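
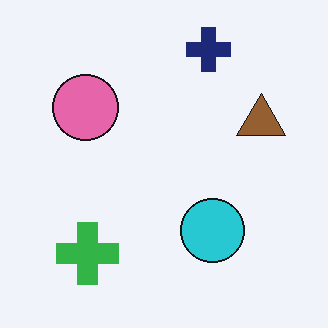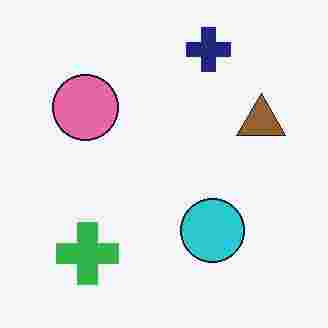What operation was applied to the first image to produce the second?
It was degraded with heavy JPEG compression.

Blocky 8×8 compression artifacts appear around shape edges and the flat background shows ringing — characteristic JPEG degradation.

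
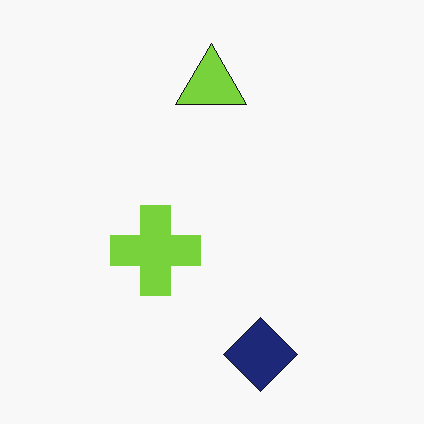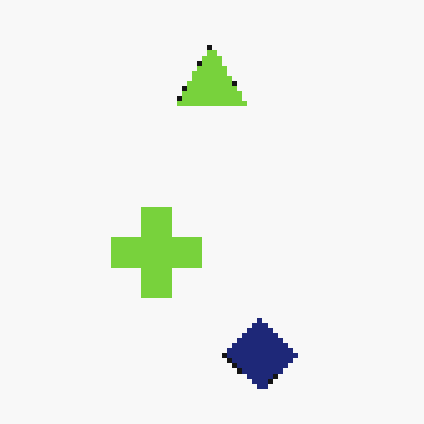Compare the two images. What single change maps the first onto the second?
The second image is the first lightly pixelated (a mild mosaic effect).

Shapes are reduced to large square blocks; fine edges and outlines are lost — a downscale-then-upscale (mosaic) effect.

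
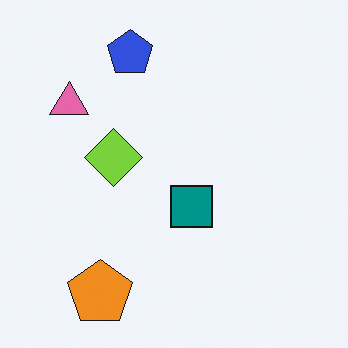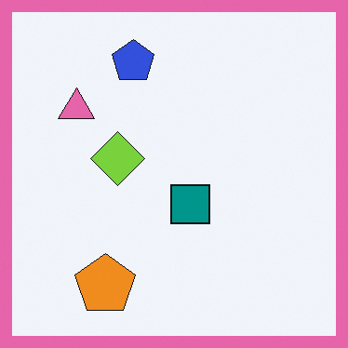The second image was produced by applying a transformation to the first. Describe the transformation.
This is the original image framed with a pink border.

A solid pink frame runs around the edge of the second image, with the content slightly shrunk inside it.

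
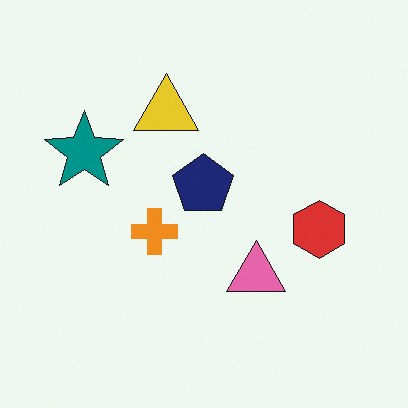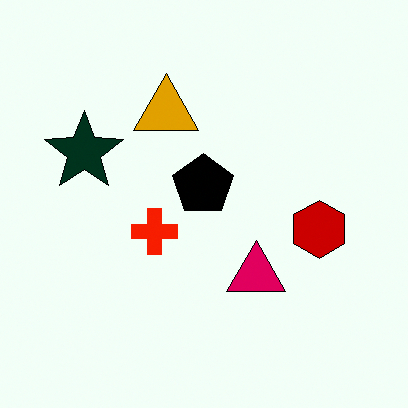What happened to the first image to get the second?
The second image is the first given much higher contrast.

Tones are pushed away from mid-grey across the whole image — a global contrast change.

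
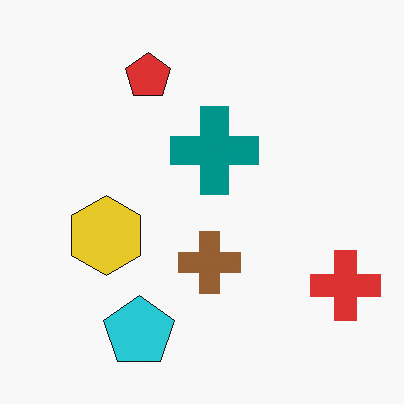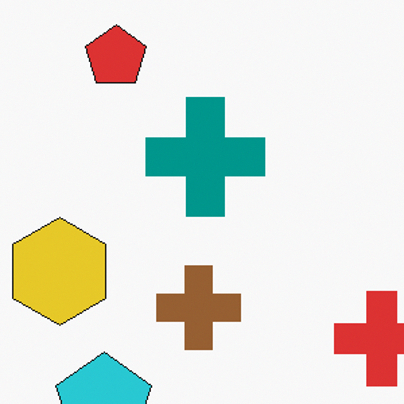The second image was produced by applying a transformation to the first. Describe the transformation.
The image was cropped slightly and scaled back up.

The visible shapes are larger and the field of view is narrower; shapes near the original edges may be partly or wholly outside the frame — a crop-and-rescale.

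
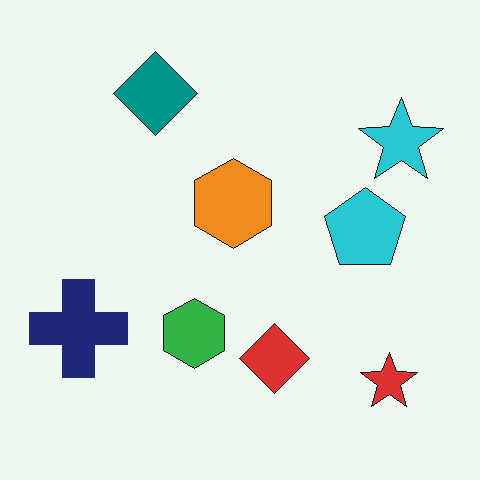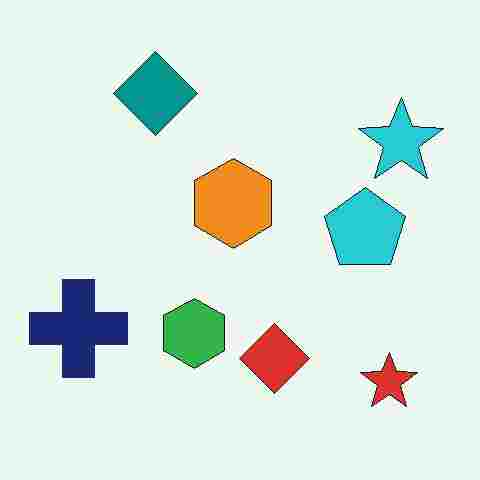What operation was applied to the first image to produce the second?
The transformation is: heavily JPEG-compressed with obvious blocking artifacts.

Blocky 8×8 compression artifacts appear around shape edges and the flat background shows ringing — characteristic JPEG degradation.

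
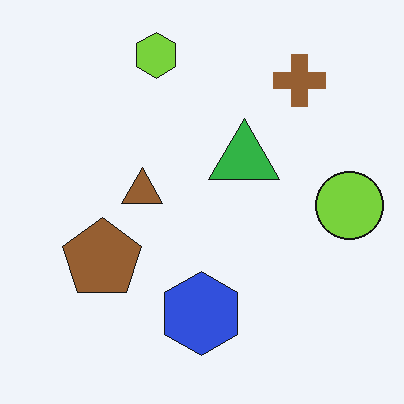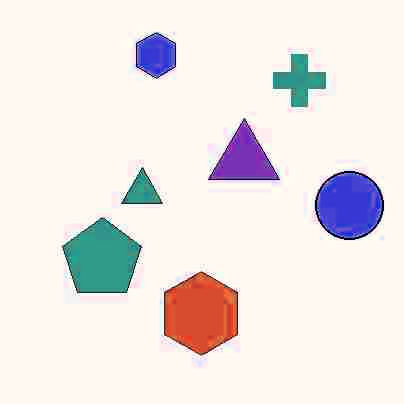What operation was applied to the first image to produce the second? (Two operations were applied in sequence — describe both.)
The image was degraded with heavy JPEG compression, then hue-shifted noticeably.

Blocky 8×8 compression artifacts appear around shape edges and the flat background shows ringing — characteristic JPEG degradation. Every shape's color has rotated by the same amount around the hue wheel — a uniform hue shift.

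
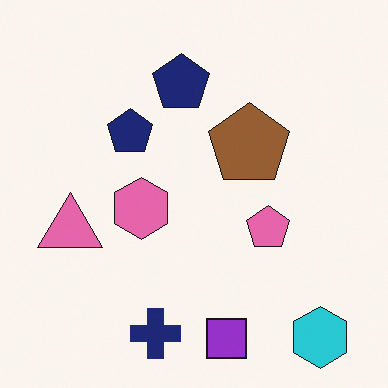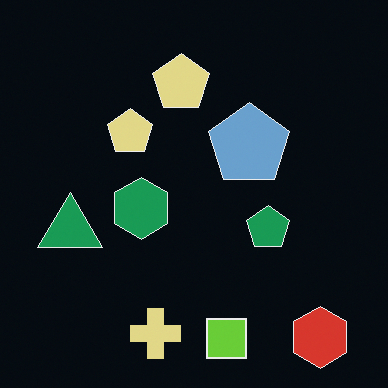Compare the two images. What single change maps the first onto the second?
This is the original image color-inverted (negative).

The light background has become dark and every shape's color is its complement — a photographic negative.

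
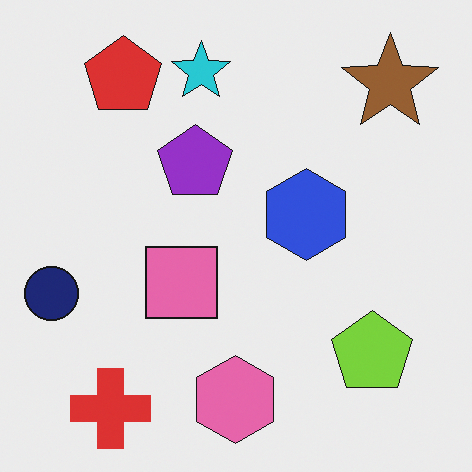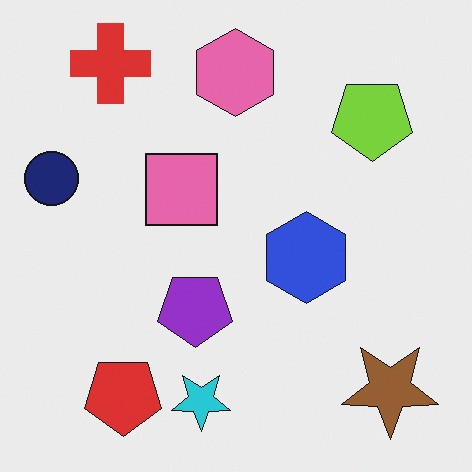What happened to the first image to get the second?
It was flipped vertically (top ↔ bottom).

The red cross is in the bottom-left of the first image and the top-left of the second — shapes on opposite sides of the horizontal midline have swapped in a mirror flip.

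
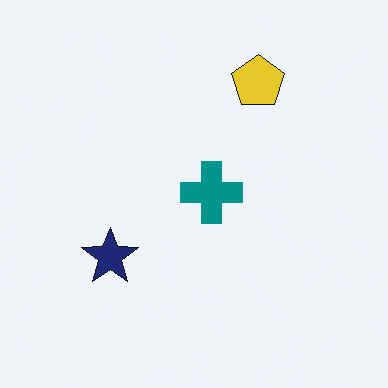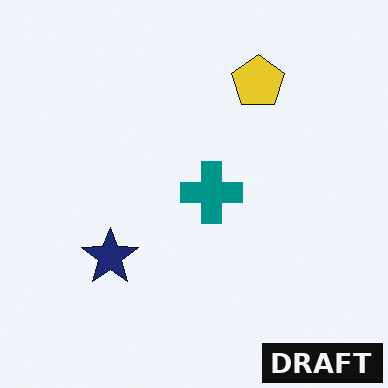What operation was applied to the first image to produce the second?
The image was watermarked with the text "DRAFT" in the lower-right corner.

A dark label reading "DRAFT" appears in the lower-right corner.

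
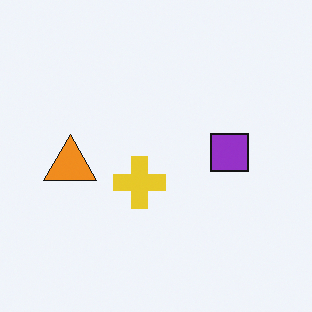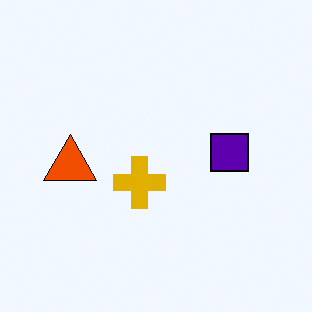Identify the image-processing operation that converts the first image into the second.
The transformation is: boosted in contrast.

Tones are pushed away from mid-grey across the whole image — a global contrast change.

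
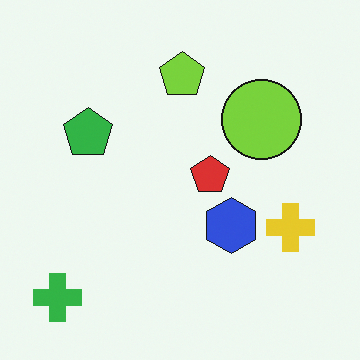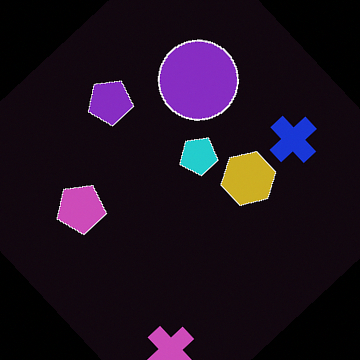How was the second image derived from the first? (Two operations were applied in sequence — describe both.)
Color-inverted (negative), then rotated counter-clockwise by a large amount — several tens of degrees.

The light background has become dark and every shape's color is its complement — a photographic negative. Every shape is tilted by the same angle and the image corners show triangular fill wedges — a whole-image rotation by a non-right angle.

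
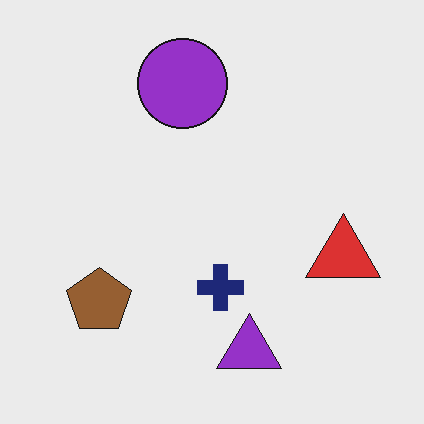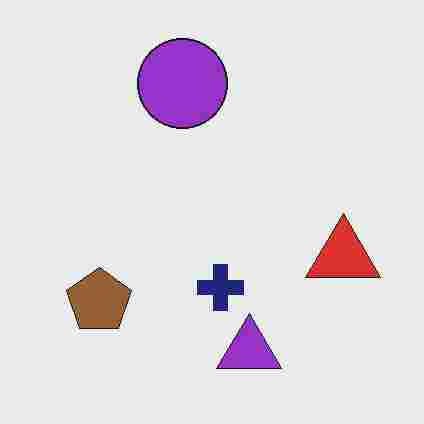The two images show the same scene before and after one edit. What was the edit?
The transformation is: degraded with heavy JPEG compression.

Blocky 8×8 compression artifacts appear around shape edges and the flat background shows ringing — characteristic JPEG degradation.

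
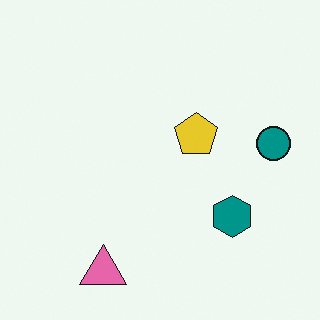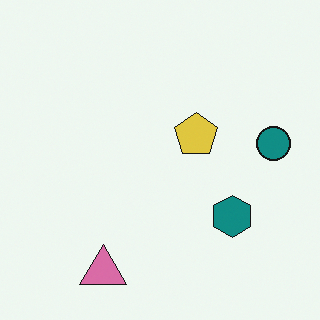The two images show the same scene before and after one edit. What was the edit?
The image was slightly desaturated.

All colors are more muted and greyish — a global saturation change.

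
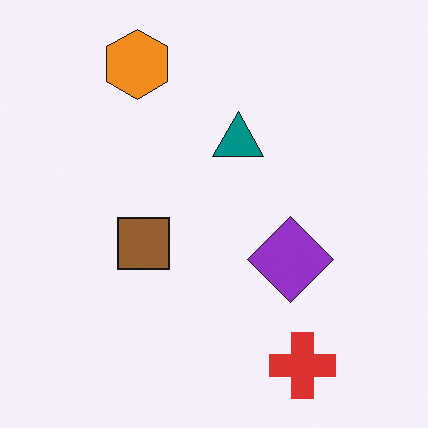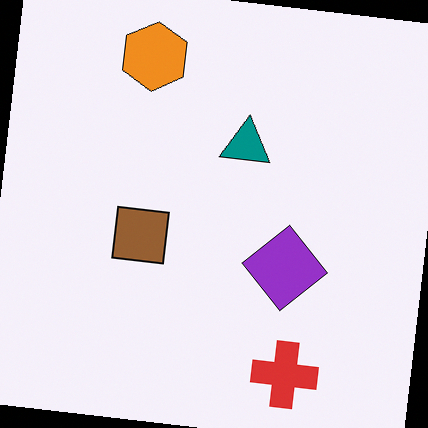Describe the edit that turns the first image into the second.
The second image is the first rotated clockwise by a small amount.

Every shape is tilted by the same angle and the image corners show triangular fill wedges — a whole-image rotation by a non-right angle.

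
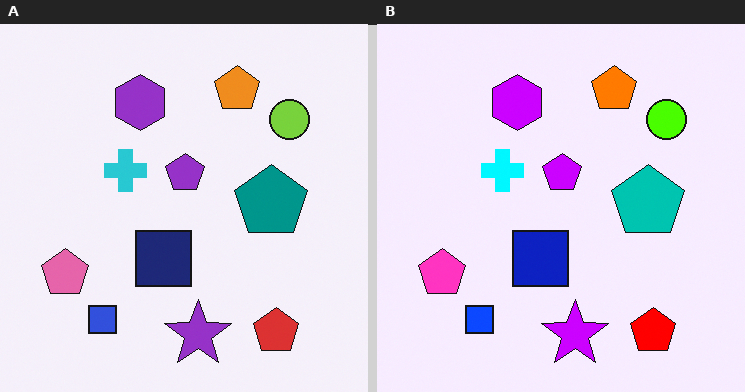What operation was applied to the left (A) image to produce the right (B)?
It was heavily oversaturated.

All colors are more vivid — a global saturation change.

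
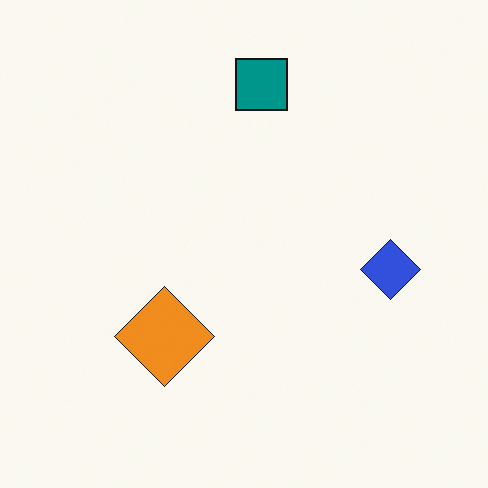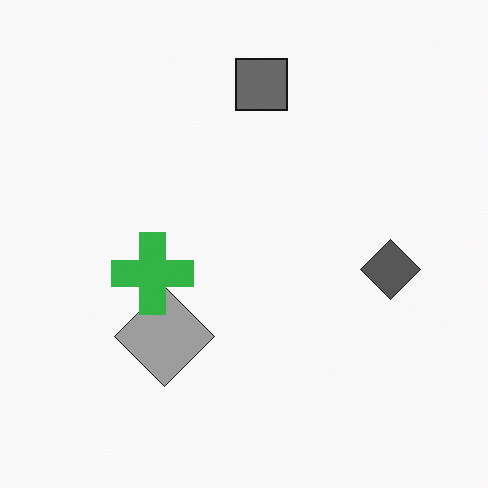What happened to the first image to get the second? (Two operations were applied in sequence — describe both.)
It was converted to grayscale, then overlaid with an additional green cross.

All color is removed — every shape is now a shade of grey. A green cross appears in the second image that is absent from the first.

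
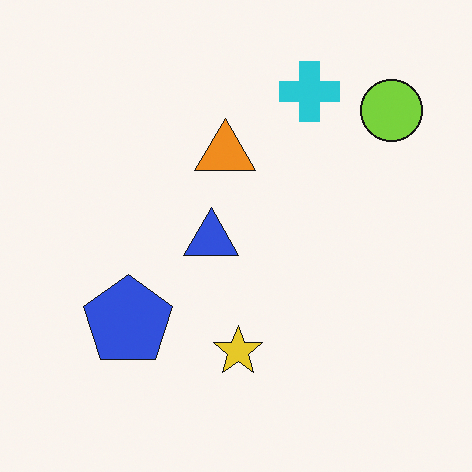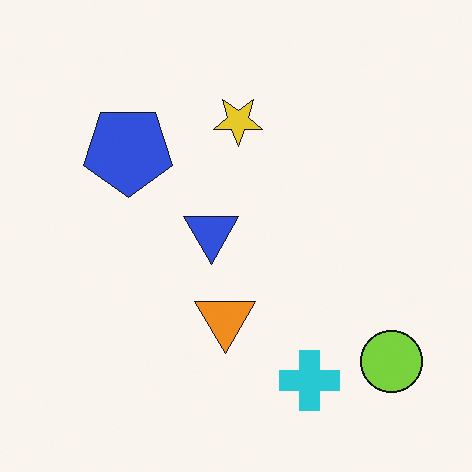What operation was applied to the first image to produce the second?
It was flipped vertically (top ↔ bottom).

The cyan cross is in the top of the first image and the bottom of the second — shapes on opposite sides of the horizontal midline have swapped in a mirror flip.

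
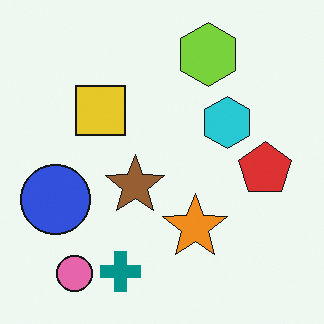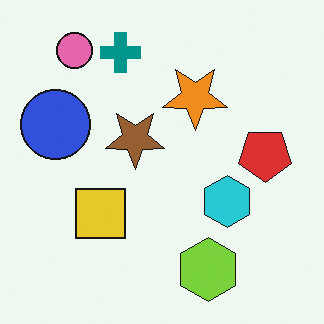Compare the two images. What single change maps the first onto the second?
Flipped vertically (top ↔ bottom).

The pink circle is in the bottom-left of the first image and the top-left of the second — shapes on opposite sides of the horizontal midline have swapped in a mirror flip.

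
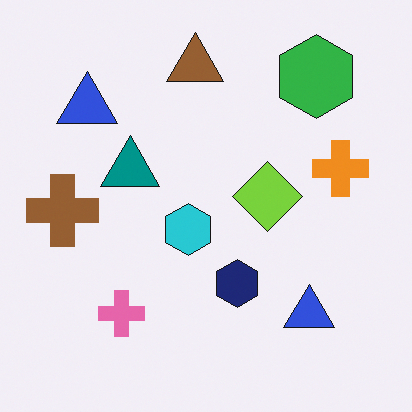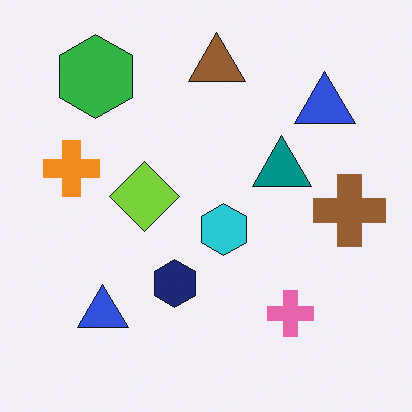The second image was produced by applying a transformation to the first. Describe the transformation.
Flipped horizontally (left ↔ right).

The brown cross is in the left of the first image and the right of the second — shapes on opposite sides of the vertical midline have swapped in a mirror flip.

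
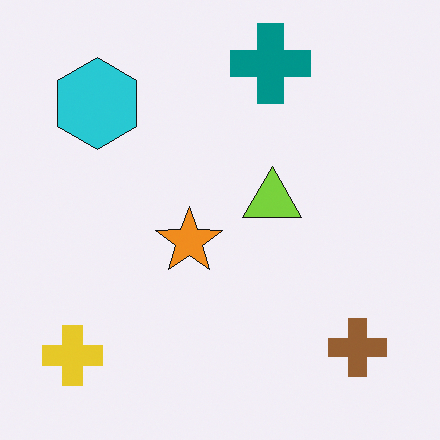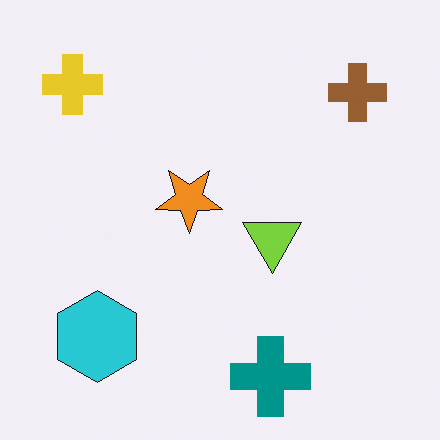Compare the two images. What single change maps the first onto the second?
This is the original image flipped vertically (top ↔ bottom).

The teal cross is in the top of the first image and the bottom of the second — shapes on opposite sides of the horizontal midline have swapped in a mirror flip.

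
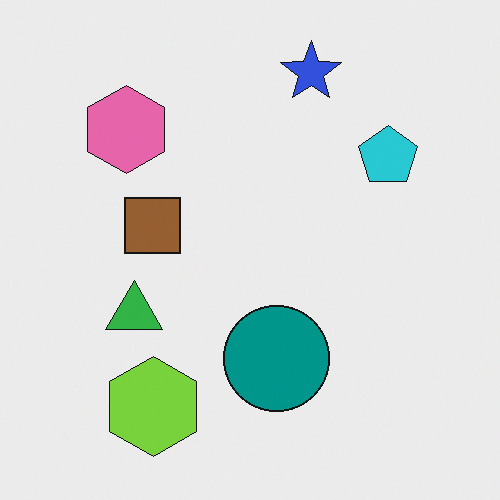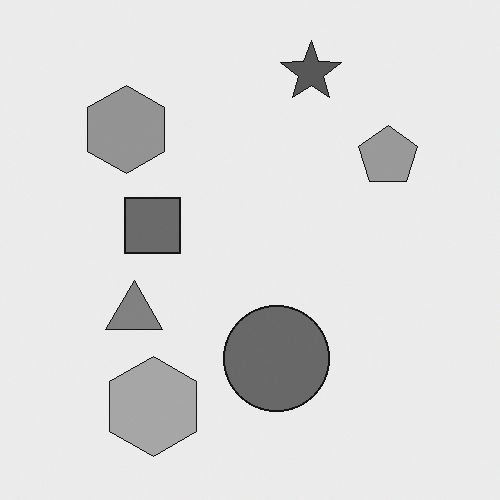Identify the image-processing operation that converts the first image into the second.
This is the original image converted to grayscale.

All color is removed — every shape is now a shade of grey.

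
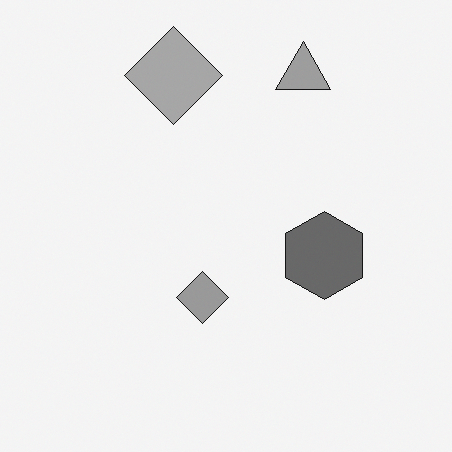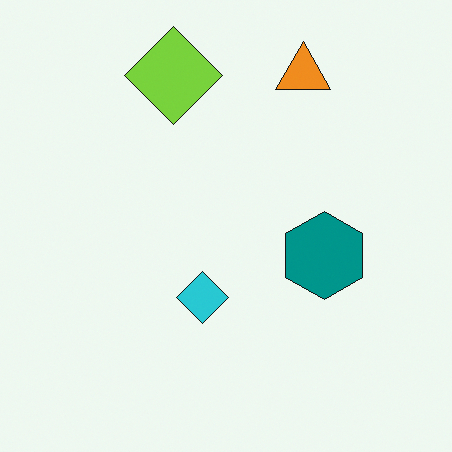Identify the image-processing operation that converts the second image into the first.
It was converted to grayscale.

All color is removed — every shape is now a shade of grey.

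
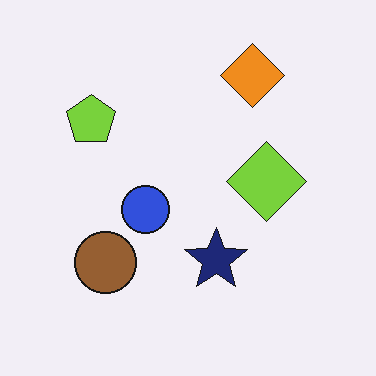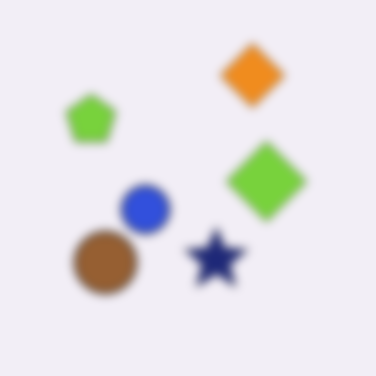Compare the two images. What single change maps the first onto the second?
This is the original image moderately blurred.

Shape edges and outlines are uniformly softened across the whole image.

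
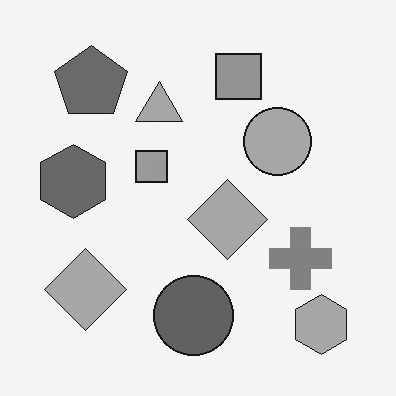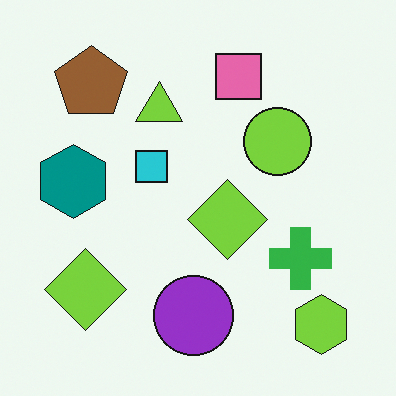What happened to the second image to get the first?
The image was converted to grayscale.

All color is removed — every shape is now a shade of grey.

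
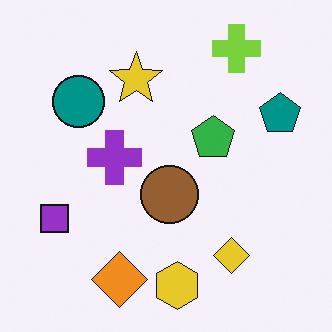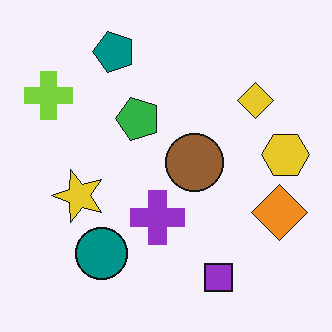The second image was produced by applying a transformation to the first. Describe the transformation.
Rotated 90° counter-clockwise.

The lime cross sits in the top-right of the first image and the top-left of the second — consistent with a whole-image 90° counter-clockwise rotation.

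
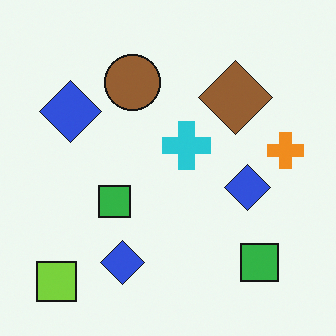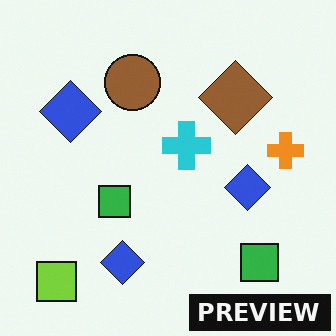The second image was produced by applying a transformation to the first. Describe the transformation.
Watermarked with the text "PREVIEW" in the lower-right corner.

A dark label reading "PREVIEW" appears in the lower-right corner.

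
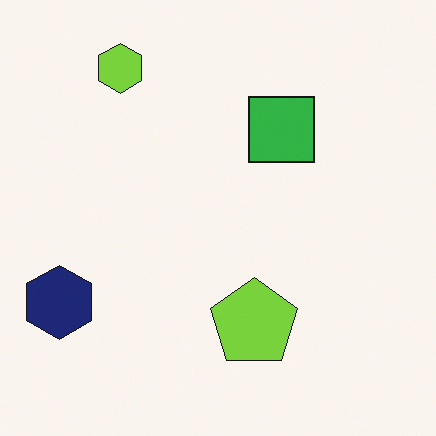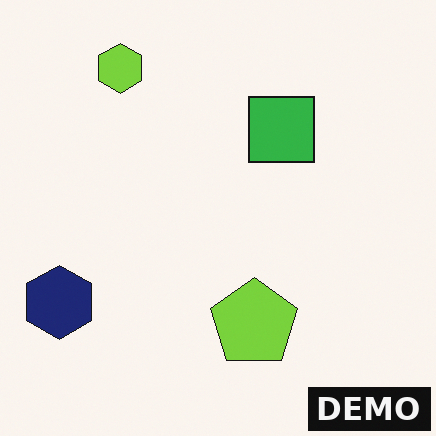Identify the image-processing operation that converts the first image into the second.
The transformation is: watermarked with the text "DEMO" in the lower-right corner.

A dark label reading "DEMO" appears in the lower-right corner.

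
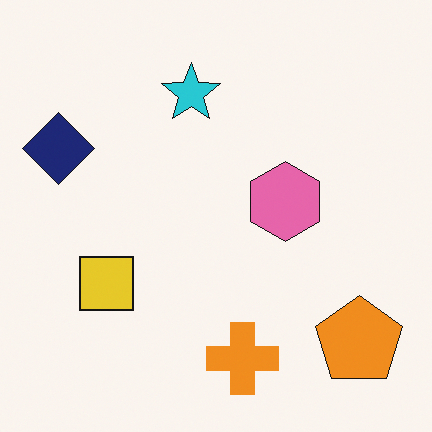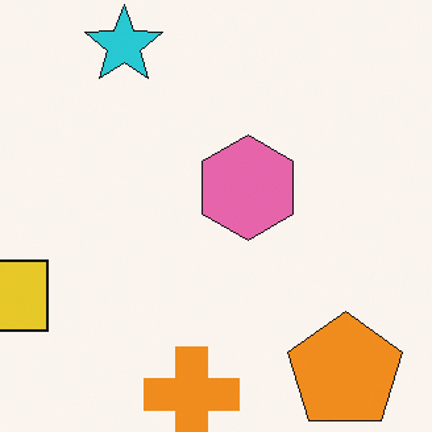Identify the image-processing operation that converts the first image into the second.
The transformation is: cropped to a modestly smaller region and rescaled.

The visible shapes are larger and the field of view is narrower; shapes near the original edges may be partly or wholly outside the frame — a crop-and-rescale.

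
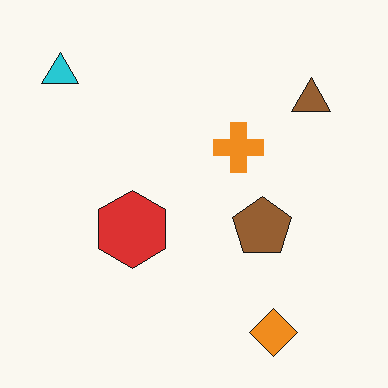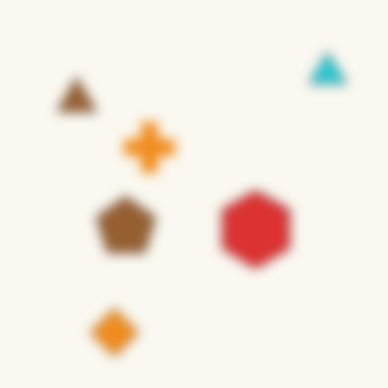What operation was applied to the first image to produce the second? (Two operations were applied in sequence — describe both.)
The transformation is: heavily blurred, then flipped horizontally (left ↔ right).

Shape edges and outlines are uniformly softened across the whole image. The cyan triangle is in the top-left of the first image and the top-right of the second — shapes on opposite sides of the vertical midline have swapped in a mirror flip.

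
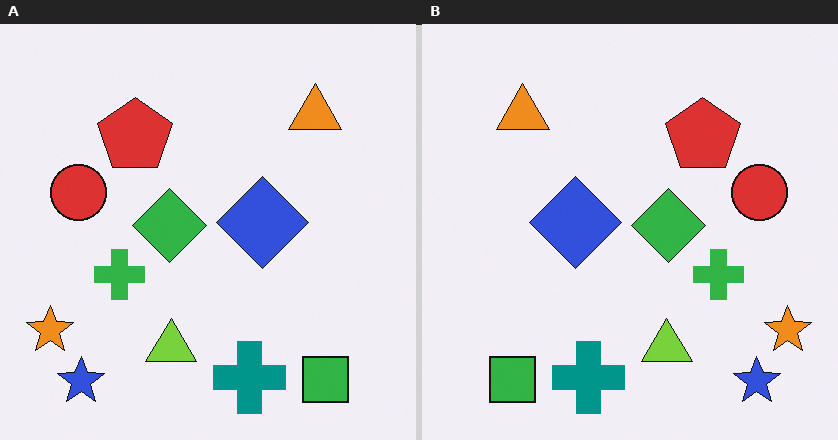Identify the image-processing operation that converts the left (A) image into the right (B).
It was flipped horizontally (left ↔ right).

The orange star is in the bottom-left of the left (A) image and the bottom-right of the right (B) — shapes on opposite sides of the vertical midline have swapped in a mirror flip.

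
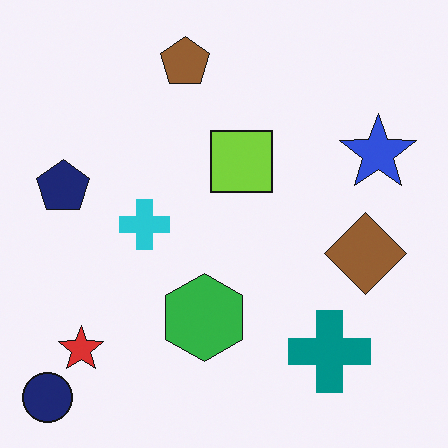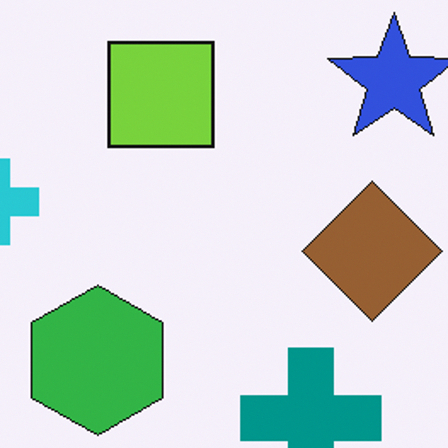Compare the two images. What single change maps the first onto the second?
The image was cropped to a noticeably smaller region and rescaled.

The visible shapes are larger and the field of view is narrower; shapes near the original edges may be partly or wholly outside the frame — a crop-and-rescale.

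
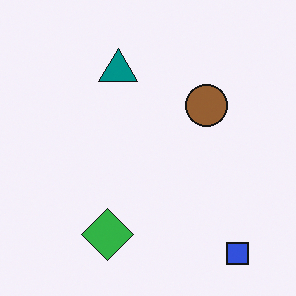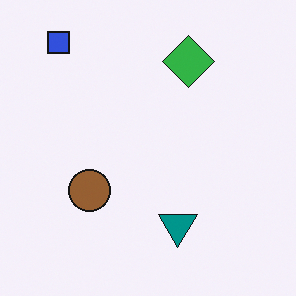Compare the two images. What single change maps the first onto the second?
The transformation is: rotated 180°.

The blue square sits in the bottom-right of the first image and the top-left of the second — consistent with a whole-image 180° rotation.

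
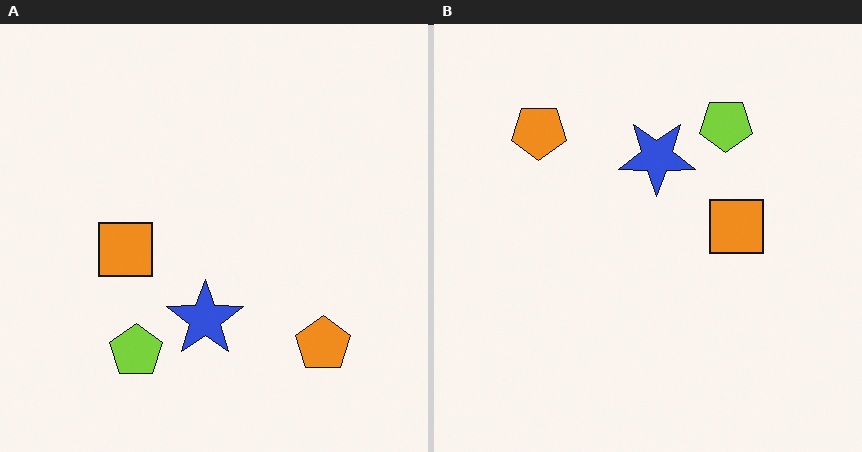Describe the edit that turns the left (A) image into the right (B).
The transformation is: rotated 180°.

The orange pentagon sits in the bottom-right of the left (A) image and the top-left of the right (B) — consistent with a whole-image 180° rotation.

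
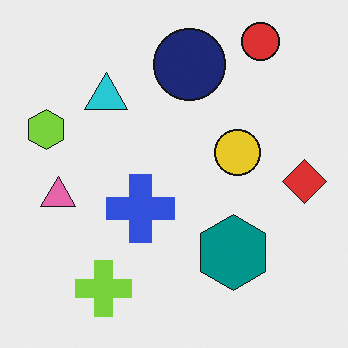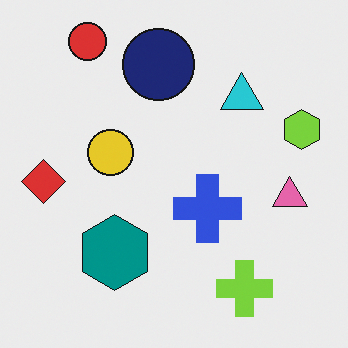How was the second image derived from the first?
It was flipped horizontally (left ↔ right).

The red diamond is in the right of the first image and the left of the second — shapes on opposite sides of the vertical midline have swapped in a mirror flip.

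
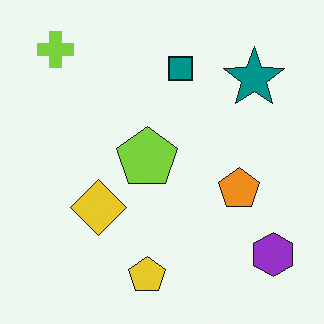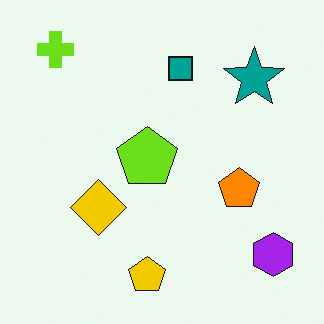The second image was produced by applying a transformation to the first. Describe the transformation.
The transformation is: slightly oversaturated.

All colors are more vivid — a global saturation change.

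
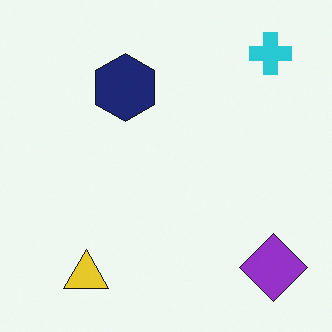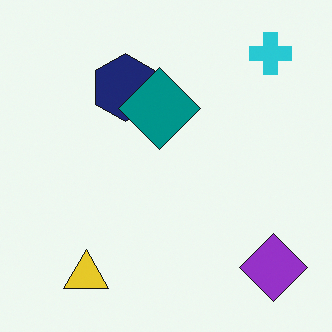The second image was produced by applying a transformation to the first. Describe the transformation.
The transformation is: overlaid with an additional teal diamond.

A teal diamond appears in the second image that is absent from the first.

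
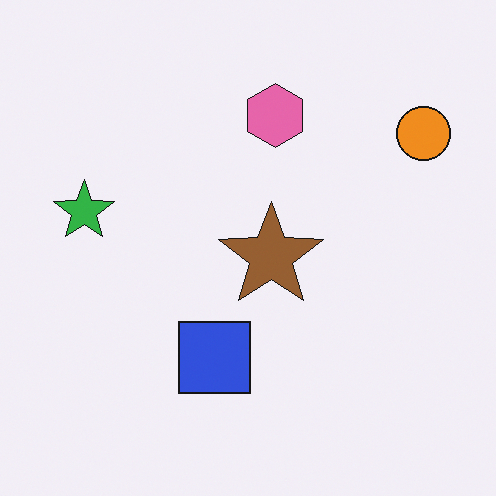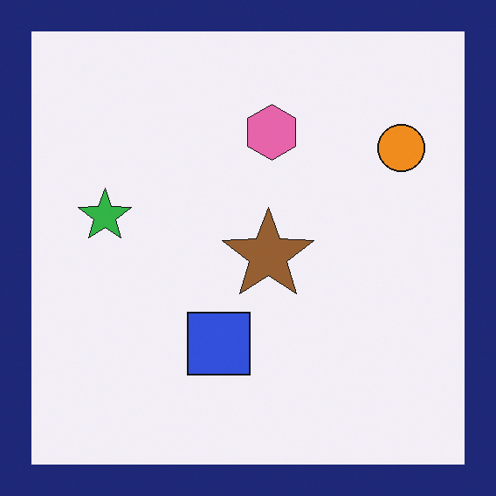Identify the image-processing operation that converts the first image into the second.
It was framed with a navy border.

A solid navy frame runs around the edge of the second image, with the content slightly shrunk inside it.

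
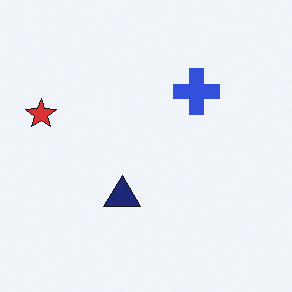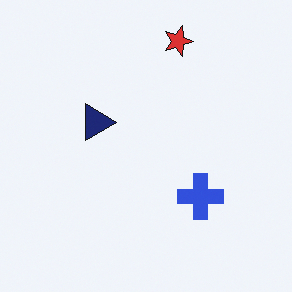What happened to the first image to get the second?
This is the original image rotated 90° clockwise.

The red star sits in the left of the first image and the top of the second — consistent with a whole-image 90° clockwise rotation.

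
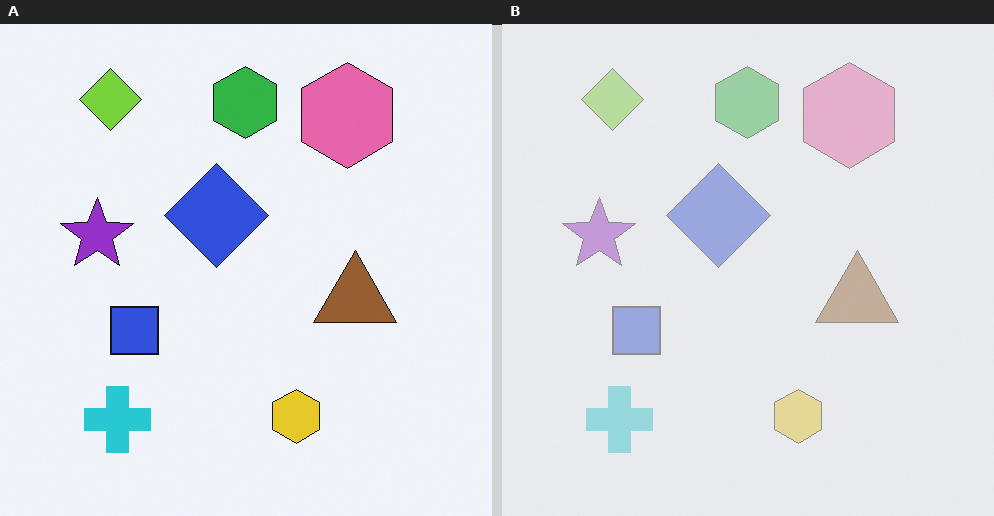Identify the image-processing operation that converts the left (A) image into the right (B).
The right (B) image is the left (A) given much lower contrast.

Tones are pushed toward mid-grey across the whole image — a global contrast change.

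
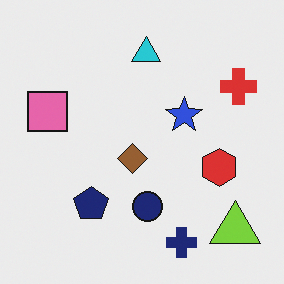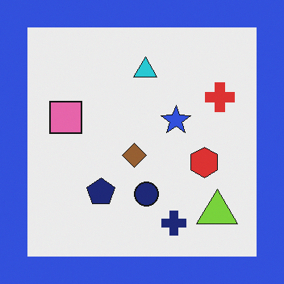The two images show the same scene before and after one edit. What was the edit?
This is the original image framed with a blue border.

A solid blue frame runs around the edge of the second image, with the content slightly shrunk inside it.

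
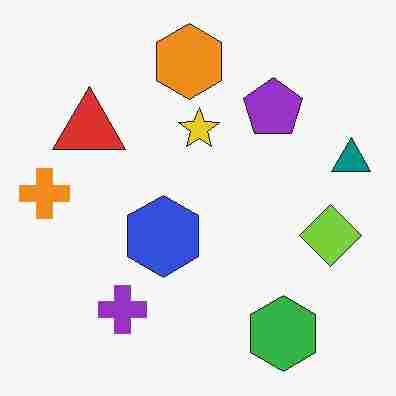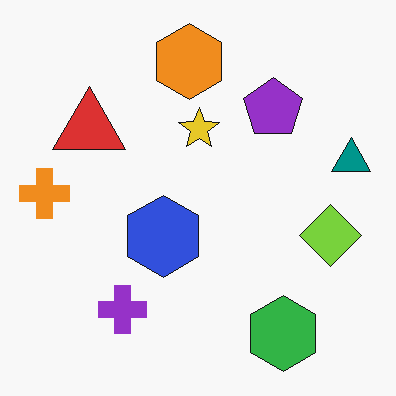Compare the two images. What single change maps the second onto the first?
Degraded with heavy JPEG compression.

Blocky 8×8 compression artifacts appear around shape edges and the flat background shows ringing — characteristic JPEG degradation.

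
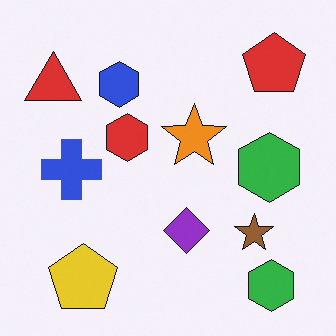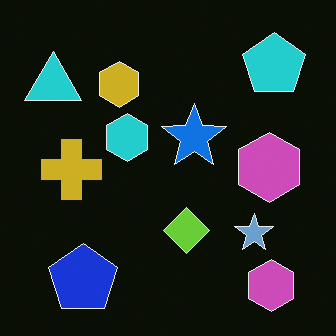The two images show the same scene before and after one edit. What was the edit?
This is the original image color-inverted (negative).

The light background has become dark and every shape's color is its complement — a photographic negative.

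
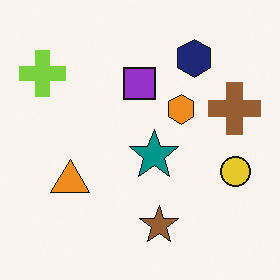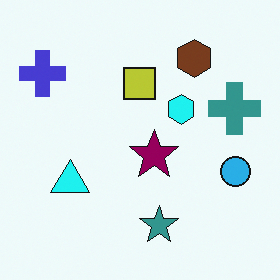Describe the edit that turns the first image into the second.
The image was hue-shifted by a moderate amount.

Every shape's color has rotated by the same amount around the hue wheel — a uniform hue shift.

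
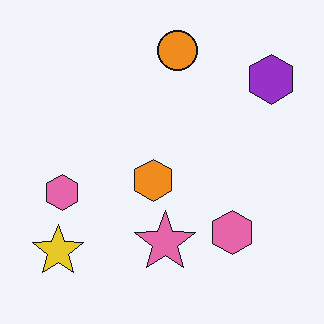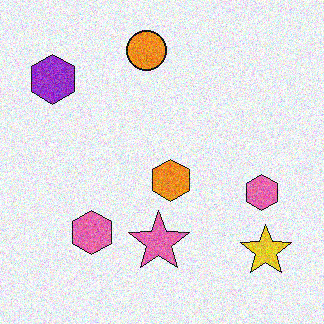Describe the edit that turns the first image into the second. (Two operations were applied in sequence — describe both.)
The second image is the first degraded with moderate additive noise, then flipped horizontally (left ↔ right).

Random speckle covers the whole image, including the flat background. The purple hexagon is in the top-right of the first image and the top-left of the second — shapes on opposite sides of the vertical midline have swapped in a mirror flip.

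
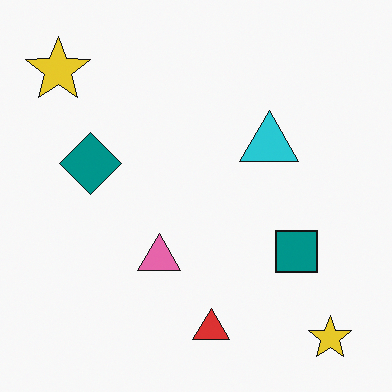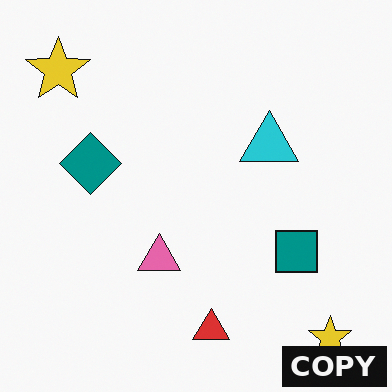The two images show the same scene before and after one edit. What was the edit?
It was watermarked with the text "COPY" in the lower-right corner.

A dark label reading "COPY" appears in the lower-right corner.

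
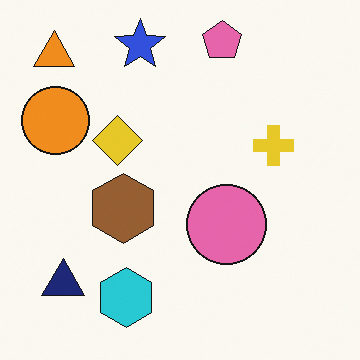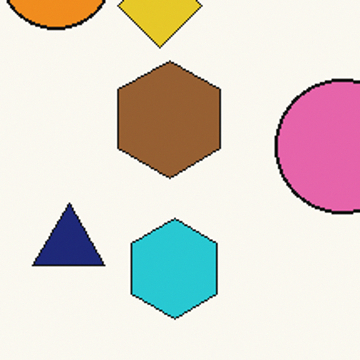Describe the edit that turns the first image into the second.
The image was cropped tightly and scaled back up.

The visible shapes are larger and the field of view is narrower; shapes near the original edges may be partly or wholly outside the frame — a crop-and-rescale.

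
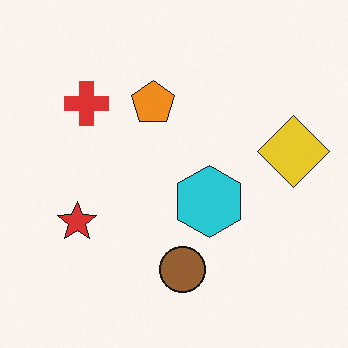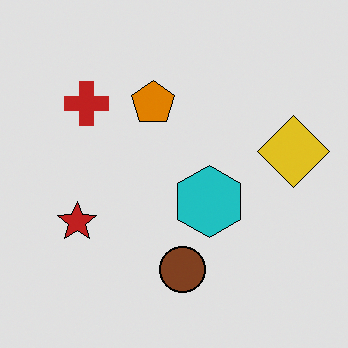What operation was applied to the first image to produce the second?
The image was posterized to a reduced palette.

Each flat color has snapped to a coarser quantized level — most visibly, the near-white background has dropped to a flat grey.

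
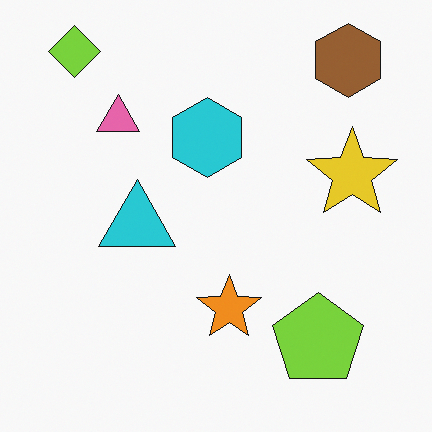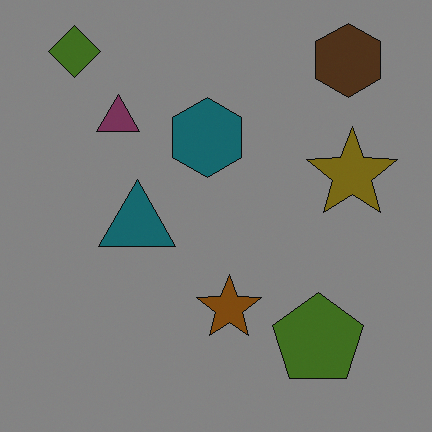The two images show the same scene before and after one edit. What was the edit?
The second image is the first noticeably darkened.

Every pixel — background and shapes alike — is uniformly darkened.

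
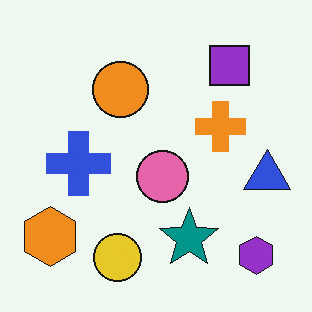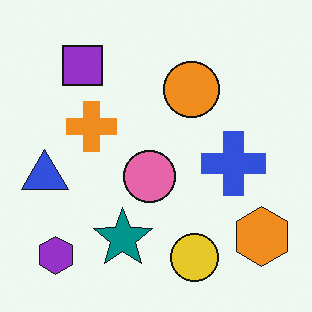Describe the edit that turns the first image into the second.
The second image is the first flipped horizontally (left ↔ right).

The blue triangle is in the right of the first image and the left of the second — shapes on opposite sides of the vertical midline have swapped in a mirror flip.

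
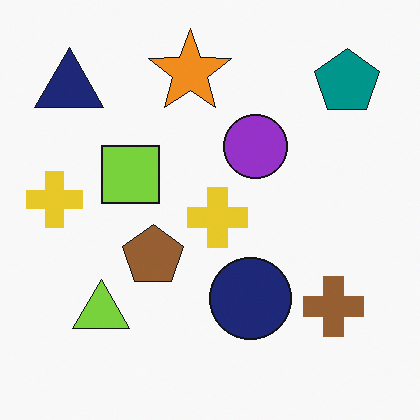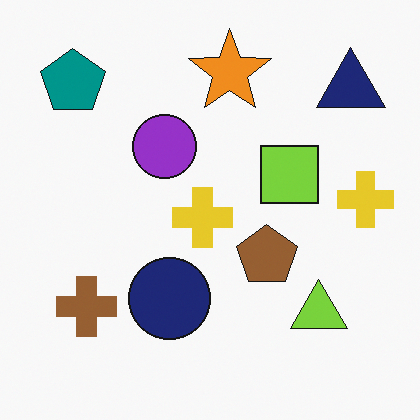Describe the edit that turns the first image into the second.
It was flipped horizontally (left ↔ right).

The navy triangle is in the top-left of the first image and the top-right of the second — shapes on opposite sides of the vertical midline have swapped in a mirror flip.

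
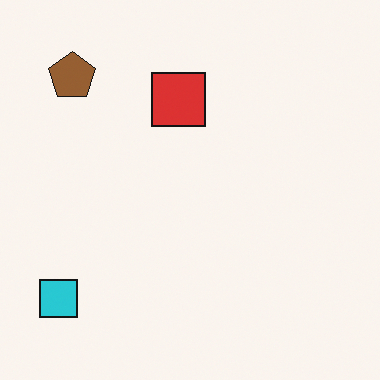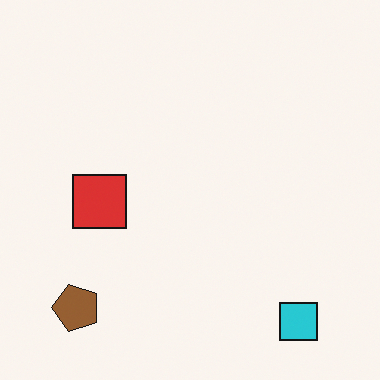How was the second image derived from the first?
The transformation is: rotated 90° counter-clockwise.

The cyan square sits in the bottom-left of the first image and the bottom-right of the second — consistent with a whole-image 90° counter-clockwise rotation.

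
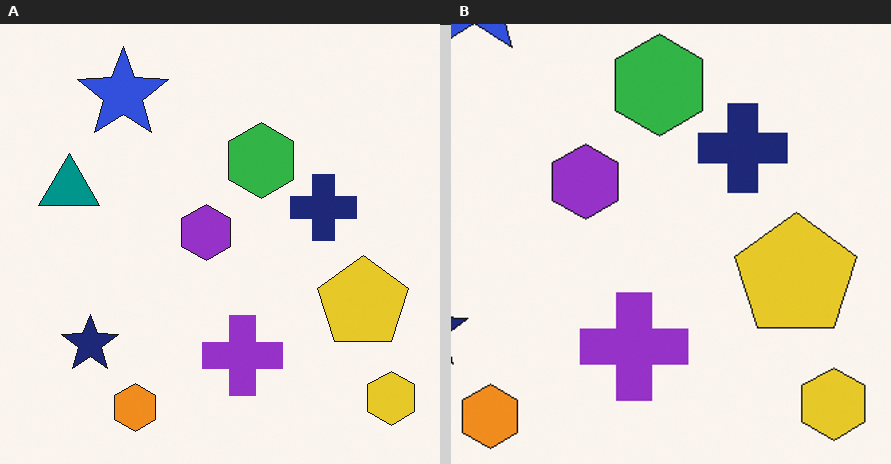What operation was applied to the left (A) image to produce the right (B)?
It was cropped to a modestly smaller region and rescaled.

The visible shapes are larger and the field of view is narrower; shapes near the original edges may be partly or wholly outside the frame — a crop-and-rescale.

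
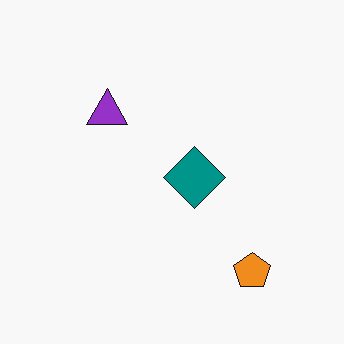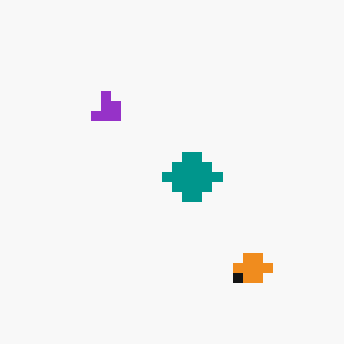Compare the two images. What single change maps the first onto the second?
The transformation is: coarsely pixelated.

Shapes are reduced to large square blocks; fine edges and outlines are lost — a downscale-then-upscale (mosaic) effect.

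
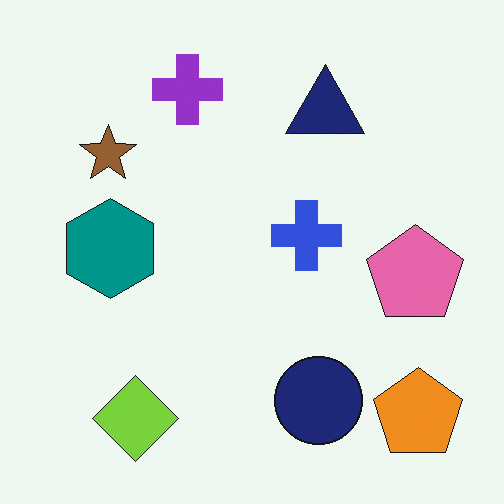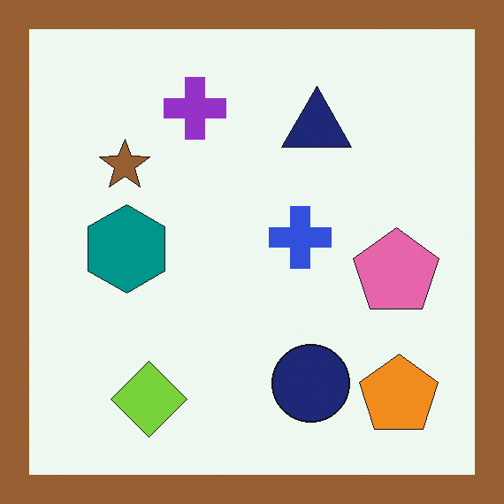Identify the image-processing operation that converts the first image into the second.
Framed with a brown border.

A solid brown frame runs around the edge of the second image, with the content slightly shrunk inside it.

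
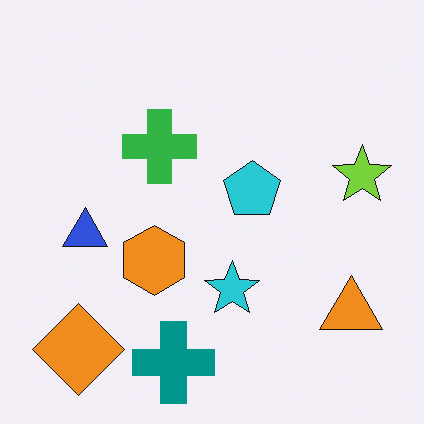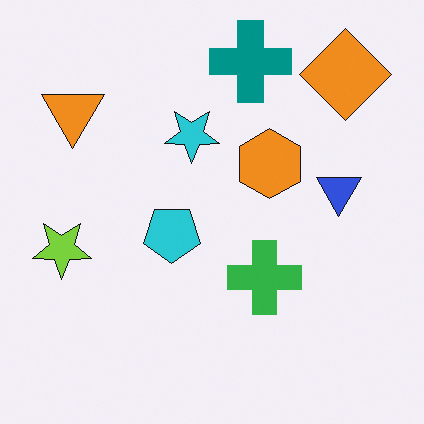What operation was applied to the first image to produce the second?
The second image is the first rotated 180°.

The orange diamond sits in the bottom-left of the first image and the top-right of the second — consistent with a whole-image 180° rotation.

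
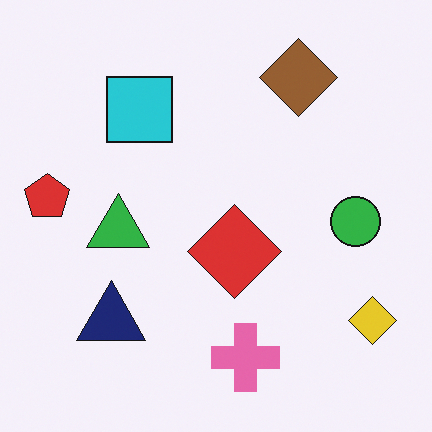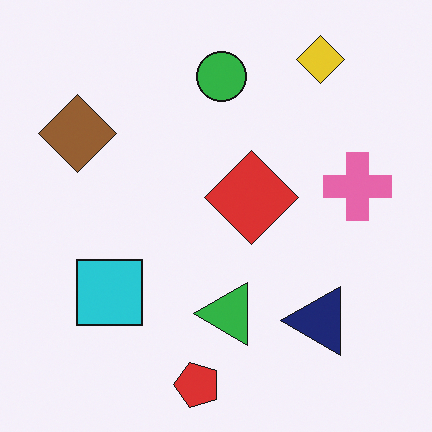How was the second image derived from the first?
The transformation is: rotated 90° counter-clockwise.

The yellow diamond sits in the bottom-right of the first image and the top-right of the second — consistent with a whole-image 90° counter-clockwise rotation.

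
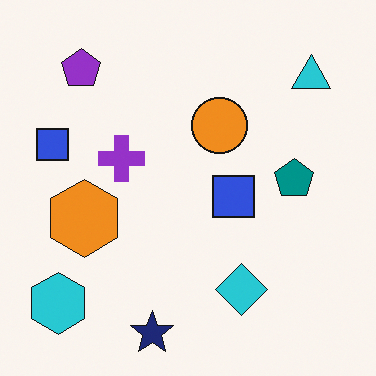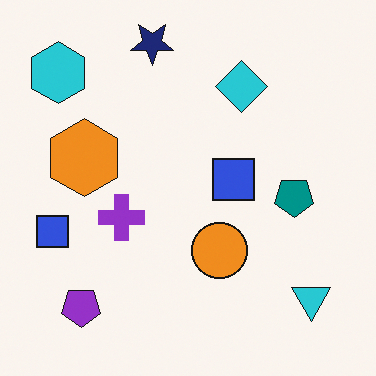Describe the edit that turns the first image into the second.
Flipped vertically (top ↔ bottom).

The navy star is in the bottom of the first image and the top of the second — shapes on opposite sides of the horizontal midline have swapped in a mirror flip.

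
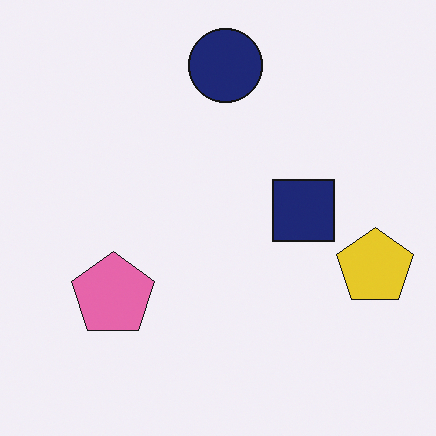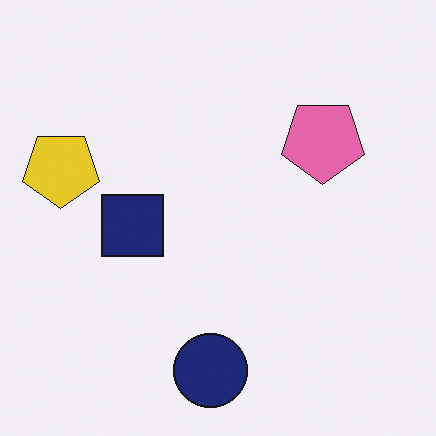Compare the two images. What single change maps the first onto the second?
The image was rotated 180°.

The yellow pentagon sits in the right of the first image and the left of the second — consistent with a whole-image 180° rotation.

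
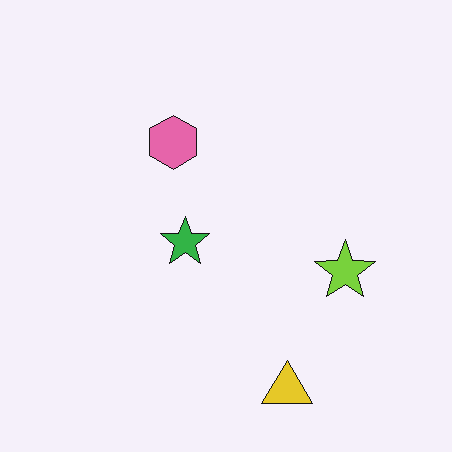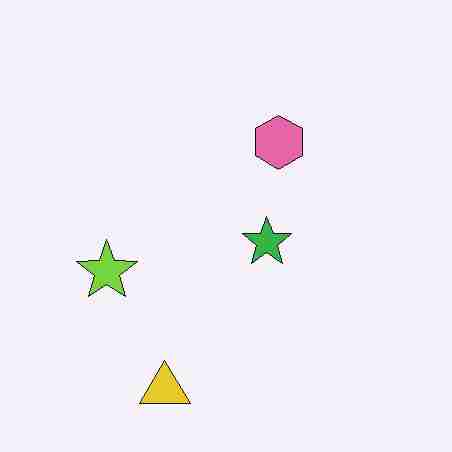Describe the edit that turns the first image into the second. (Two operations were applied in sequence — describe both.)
It was flipped horizontally (left ↔ right), then heavily JPEG-compressed with obvious blocking artifacts.

The lime star is in the right of the first image and the left of the second — shapes on opposite sides of the vertical midline have swapped in a mirror flip. Blocky 8×8 compression artifacts appear around shape edges and the flat background shows ringing — characteristic JPEG degradation.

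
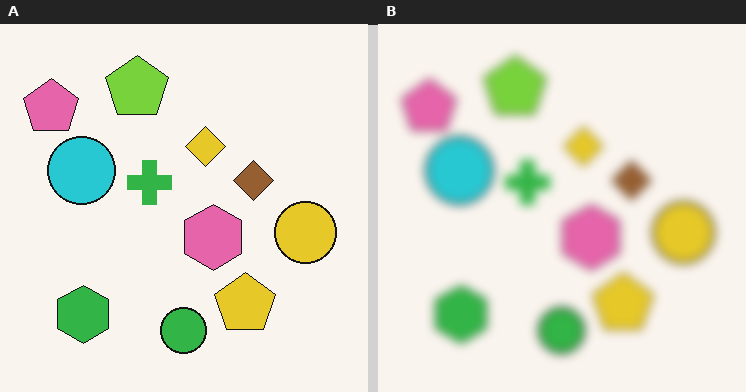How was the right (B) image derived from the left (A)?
It was heavily blurred.

Shape edges and outlines are uniformly softened across the whole image.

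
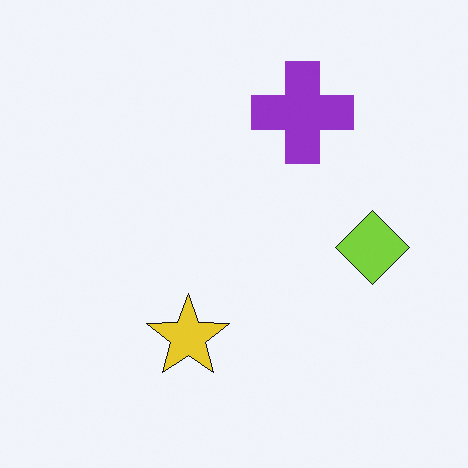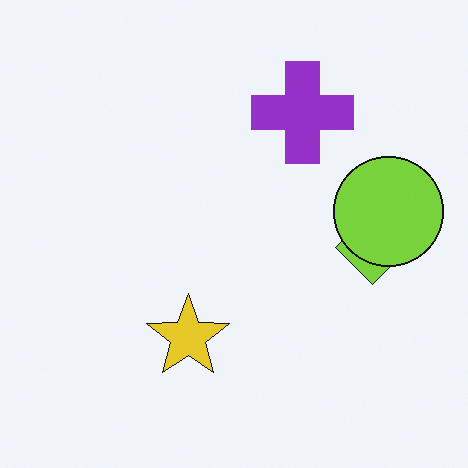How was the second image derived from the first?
The image was overlaid with an additional lime circle.

A lime circle appears in the second image that is absent from the first.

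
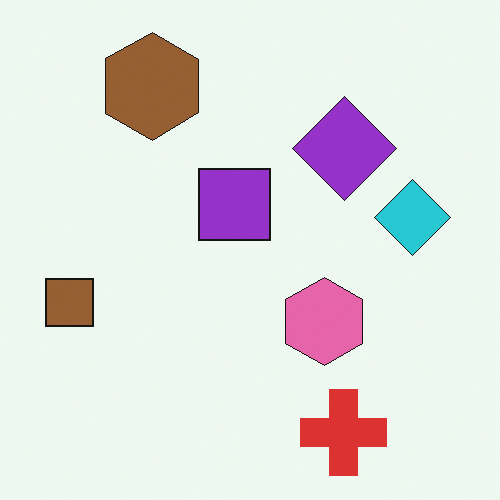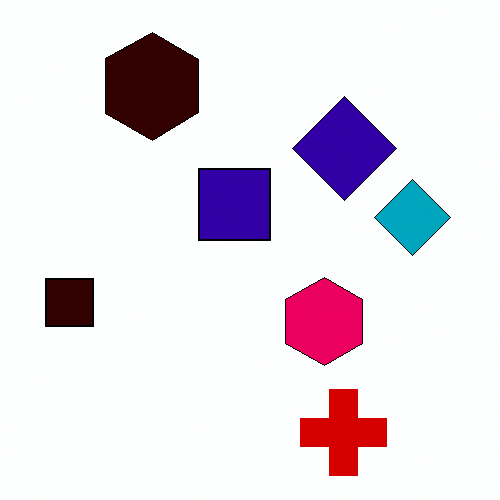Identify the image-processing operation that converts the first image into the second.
The second image is the first given much higher contrast.

Tones are pushed away from mid-grey across the whole image — a global contrast change.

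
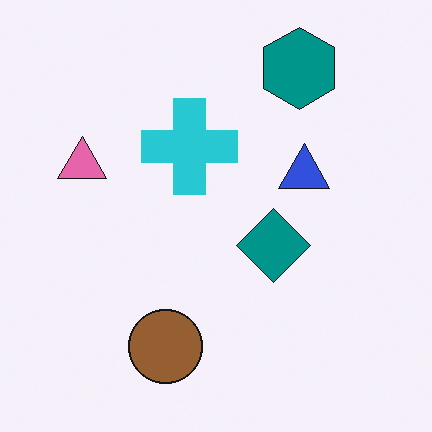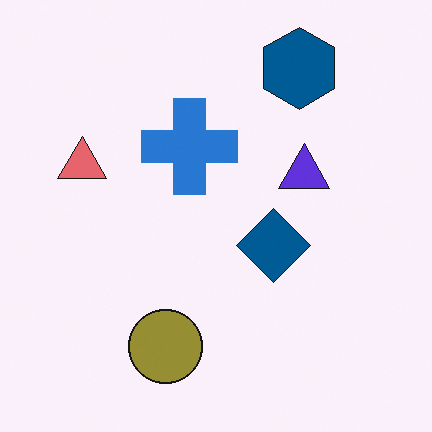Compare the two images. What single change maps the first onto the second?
The image was hue-shifted slightly.

Every shape's color has rotated by the same amount around the hue wheel — a uniform hue shift.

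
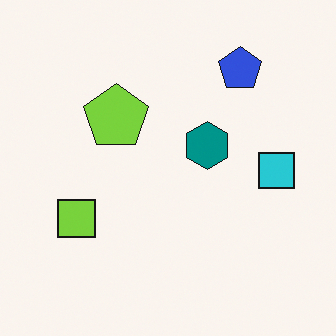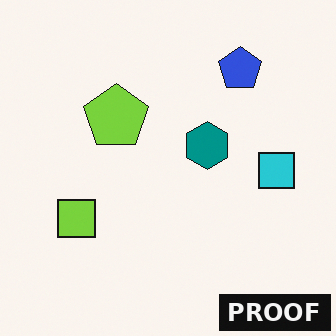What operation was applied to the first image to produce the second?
The second image is the first watermarked with the text "PROOF" in the lower-right corner.

A dark label reading "PROOF" appears in the lower-right corner.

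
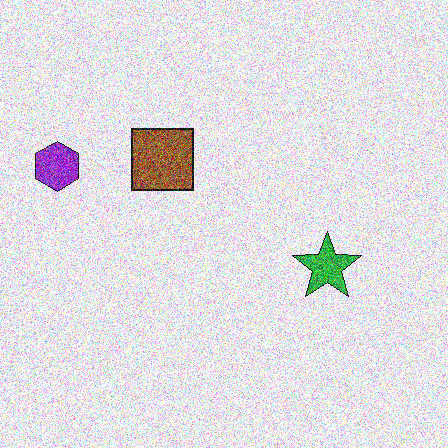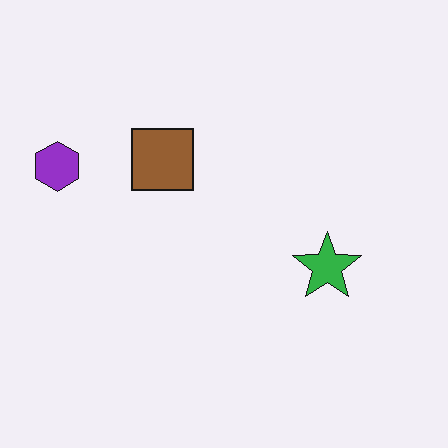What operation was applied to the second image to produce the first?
This is the original image degraded with strong gaussian noise.

Random speckle covers the whole image, including the flat background.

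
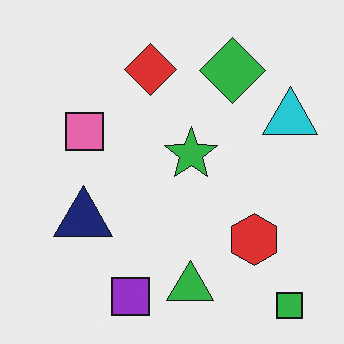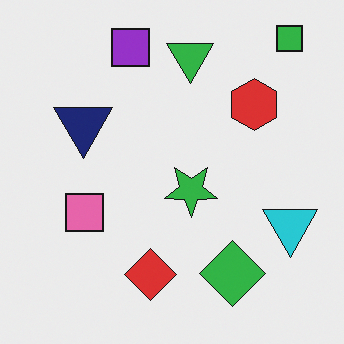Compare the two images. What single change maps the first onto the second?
It was flipped vertically (top ↔ bottom).

The green square is in the bottom-right of the first image and the top-right of the second — shapes on opposite sides of the horizontal midline have swapped in a mirror flip.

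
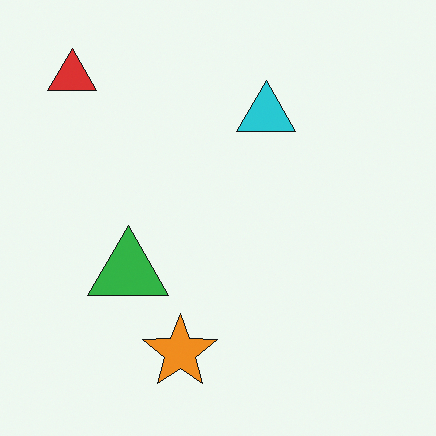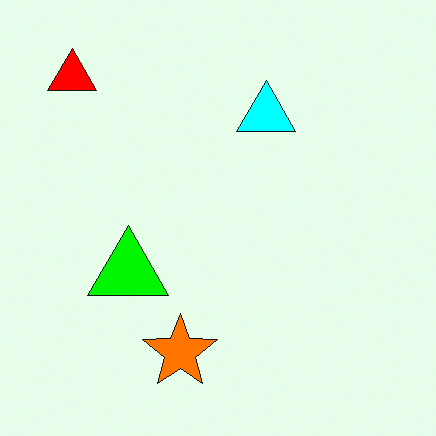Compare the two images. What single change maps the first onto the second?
Made much more vivid (saturation change).

All colors are more vivid — a global saturation change.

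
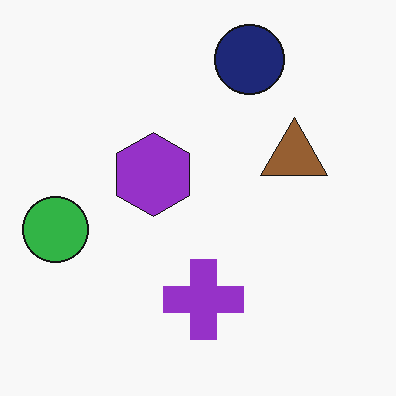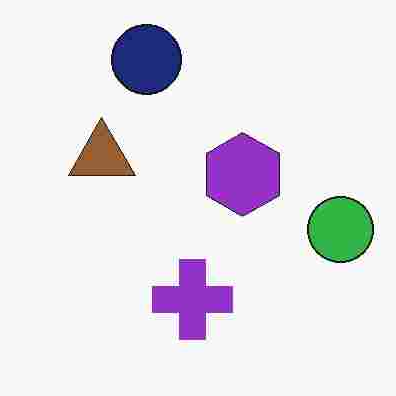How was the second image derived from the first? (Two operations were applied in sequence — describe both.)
The second image is the first heavily JPEG-compressed with obvious blocking artifacts, then flipped horizontally (left ↔ right).

Blocky 8×8 compression artifacts appear around shape edges and the flat background shows ringing — characteristic JPEG degradation. The green circle is in the left of the first image and the right of the second — shapes on opposite sides of the vertical midline have swapped in a mirror flip.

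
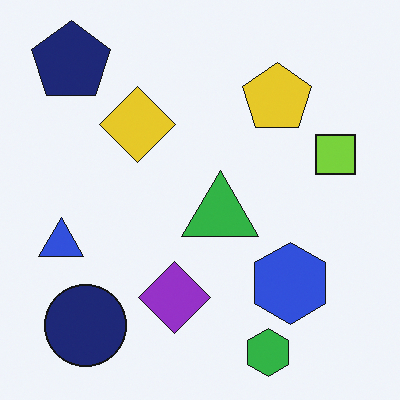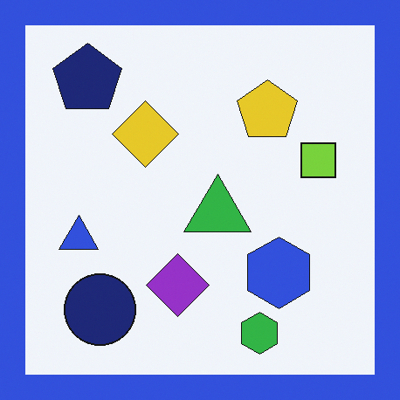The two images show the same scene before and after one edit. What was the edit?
The transformation is: framed with a blue border.

A solid blue frame runs around the edge of the second image, with the content slightly shrunk inside it.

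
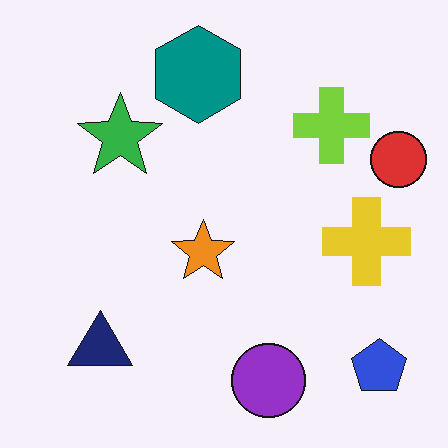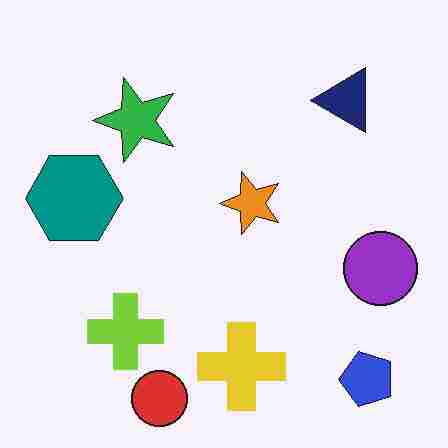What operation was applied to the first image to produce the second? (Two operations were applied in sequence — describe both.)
The second image is the first degraded with heavy JPEG compression, then transposed (reflected across the top-left ↔ bottom-right diagonal).

Blocky 8×8 compression artifacts appear around shape edges and the flat background shows ringing — characteristic JPEG degradation. Shapes have swapped their row and column positions — what was in the top-right is now in the bottom-left — a diagonal reflection.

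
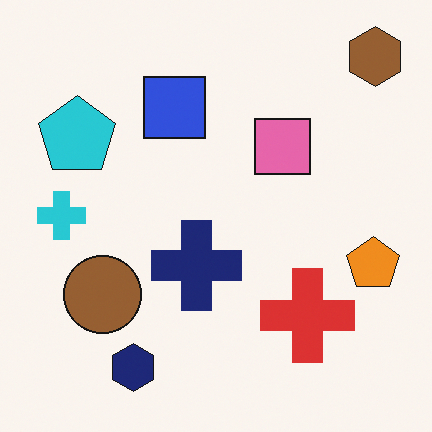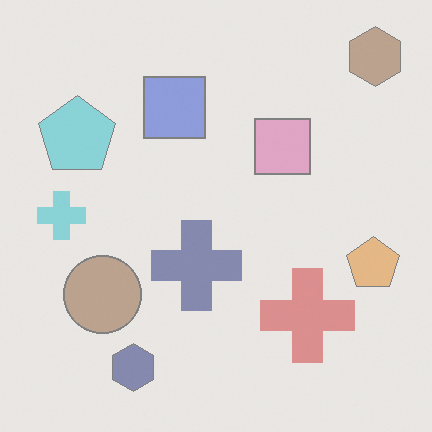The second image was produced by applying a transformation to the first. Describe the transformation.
This is the original image washed out (contrast reduced).

Tones are pushed toward mid-grey across the whole image — a global contrast change.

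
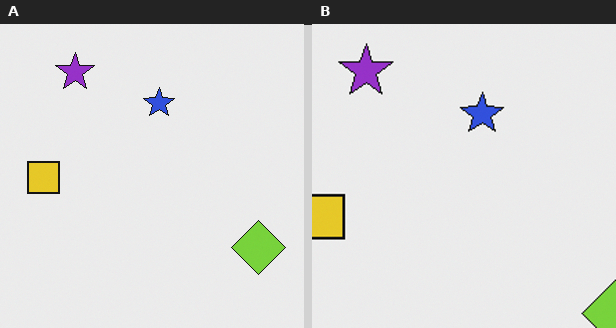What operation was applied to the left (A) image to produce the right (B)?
It was cropped to a modestly smaller region and rescaled.

The visible shapes are larger and the field of view is narrower; shapes near the original edges may be partly or wholly outside the frame — a crop-and-rescale.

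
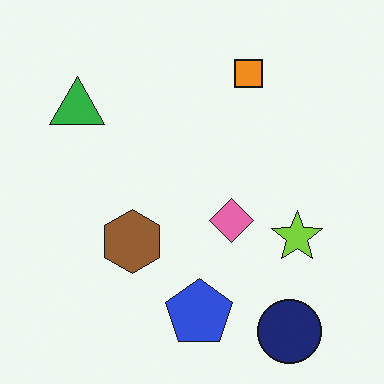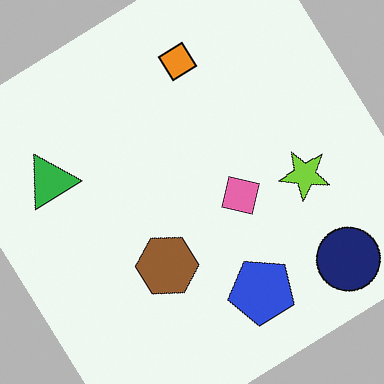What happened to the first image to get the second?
The second image is the first rotated counter-clockwise by a large amount — several tens of degrees.

Every shape is tilted by the same angle and the image corners show triangular fill wedges — a whole-image rotation by a non-right angle.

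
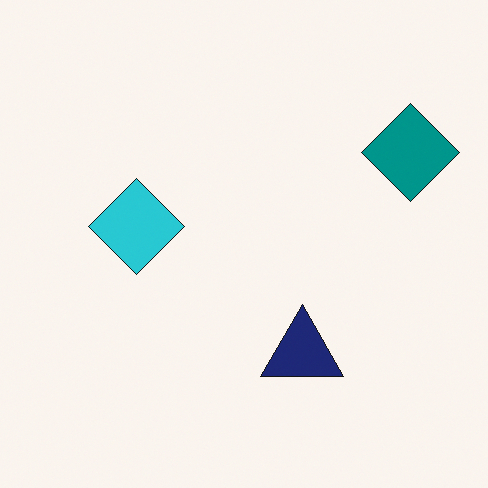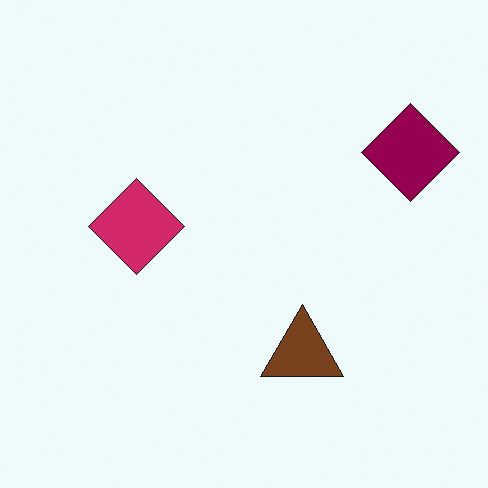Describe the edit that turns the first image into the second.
The second image is the first hue-shifted through roughly a third of the color wheel.

Every shape's color has rotated by the same amount around the hue wheel — a uniform hue shift.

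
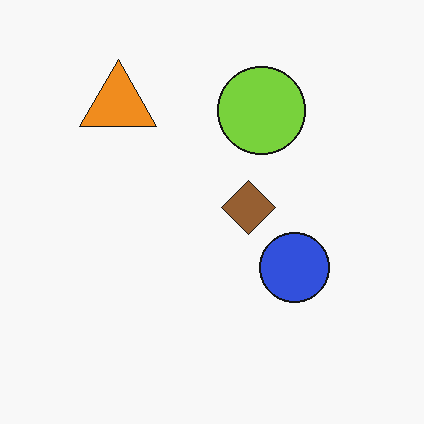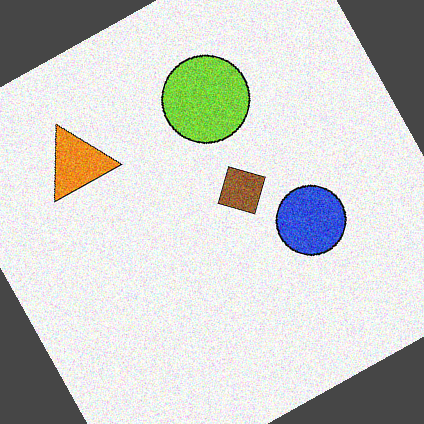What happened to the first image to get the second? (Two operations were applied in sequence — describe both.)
The transformation is: degraded with moderate additive noise, then rotated counter-clockwise by a clearly visible amount.

Random speckle covers the whole image, including the flat background. Every shape is tilted by the same angle and the image corners show triangular fill wedges — a whole-image rotation by a non-right angle.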